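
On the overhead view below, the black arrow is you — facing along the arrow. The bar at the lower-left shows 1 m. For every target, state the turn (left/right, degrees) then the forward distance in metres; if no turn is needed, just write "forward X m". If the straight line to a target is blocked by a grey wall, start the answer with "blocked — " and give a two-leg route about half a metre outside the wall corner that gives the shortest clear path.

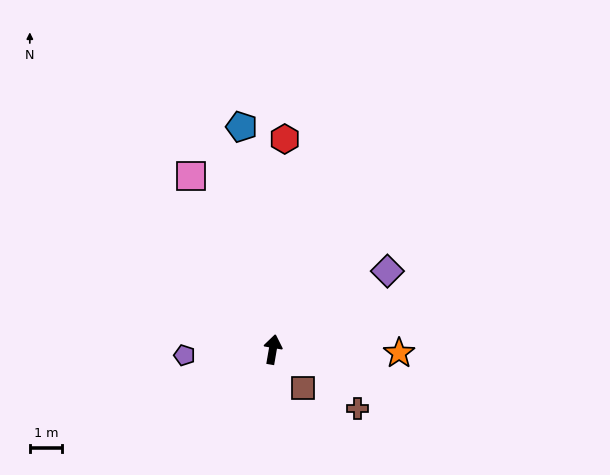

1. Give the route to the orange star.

turn right 82°, forward 3.9 m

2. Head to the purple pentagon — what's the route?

turn left 104°, forward 2.7 m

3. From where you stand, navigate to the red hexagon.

turn left 7°, forward 6.5 m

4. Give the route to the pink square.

turn left 35°, forward 5.9 m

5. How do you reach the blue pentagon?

turn left 18°, forward 6.9 m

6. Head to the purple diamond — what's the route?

turn right 46°, forward 4.3 m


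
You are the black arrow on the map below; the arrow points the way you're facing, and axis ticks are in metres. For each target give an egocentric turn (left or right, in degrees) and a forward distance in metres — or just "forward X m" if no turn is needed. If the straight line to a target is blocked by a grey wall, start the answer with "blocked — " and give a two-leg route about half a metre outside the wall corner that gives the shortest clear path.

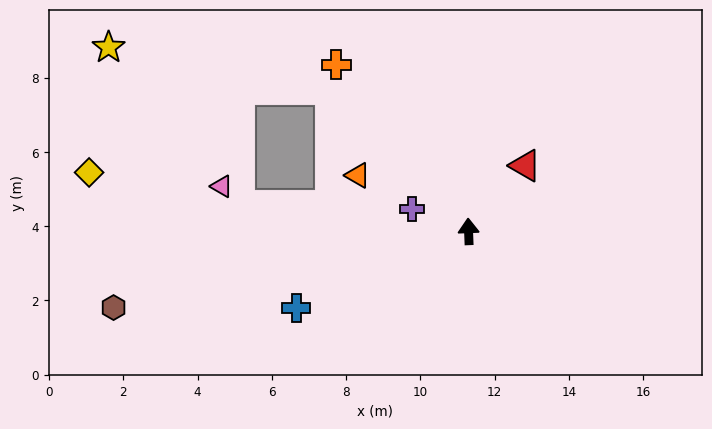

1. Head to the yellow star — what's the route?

blocked — turn left 42°, forward 5.3 m, then turn left 35°, forward 6.1 m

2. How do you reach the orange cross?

turn left 36°, forward 5.7 m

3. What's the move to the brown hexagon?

turn left 100°, forward 9.8 m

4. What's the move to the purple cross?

turn left 66°, forward 1.6 m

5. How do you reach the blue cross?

turn left 112°, forward 5.1 m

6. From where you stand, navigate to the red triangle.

turn right 43°, forward 2.3 m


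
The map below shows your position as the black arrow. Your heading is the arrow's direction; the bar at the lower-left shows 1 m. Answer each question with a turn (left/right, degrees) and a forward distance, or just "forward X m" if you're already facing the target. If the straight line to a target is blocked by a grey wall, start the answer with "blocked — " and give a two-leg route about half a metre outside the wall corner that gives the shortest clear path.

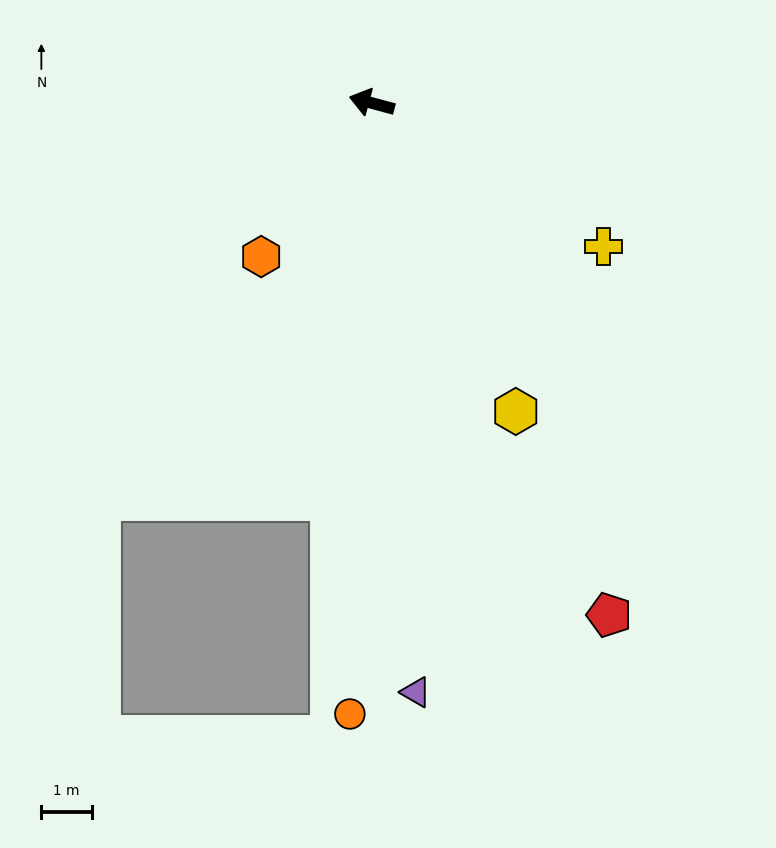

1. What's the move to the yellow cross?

turn left 163°, forward 5.4 m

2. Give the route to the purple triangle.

turn left 109°, forward 11.7 m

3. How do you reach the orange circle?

turn left 103°, forward 12.1 m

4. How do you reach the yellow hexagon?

turn left 130°, forward 6.7 m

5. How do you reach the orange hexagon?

turn left 69°, forward 3.7 m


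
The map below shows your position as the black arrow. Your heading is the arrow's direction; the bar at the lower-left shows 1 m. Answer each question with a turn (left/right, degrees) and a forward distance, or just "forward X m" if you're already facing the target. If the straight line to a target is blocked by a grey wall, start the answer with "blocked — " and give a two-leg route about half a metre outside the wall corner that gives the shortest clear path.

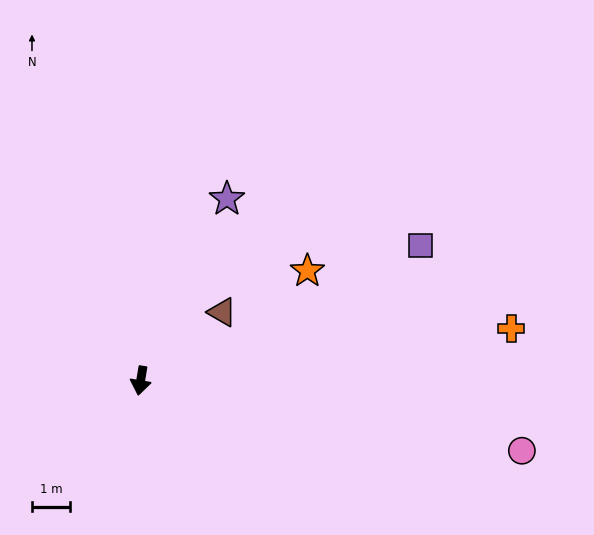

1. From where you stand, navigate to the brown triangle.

turn left 140°, forward 2.8 m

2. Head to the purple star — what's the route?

turn left 164°, forward 5.3 m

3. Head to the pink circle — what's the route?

turn left 89°, forward 10.3 m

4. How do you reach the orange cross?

turn left 107°, forward 9.9 m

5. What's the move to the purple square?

turn left 125°, forward 8.2 m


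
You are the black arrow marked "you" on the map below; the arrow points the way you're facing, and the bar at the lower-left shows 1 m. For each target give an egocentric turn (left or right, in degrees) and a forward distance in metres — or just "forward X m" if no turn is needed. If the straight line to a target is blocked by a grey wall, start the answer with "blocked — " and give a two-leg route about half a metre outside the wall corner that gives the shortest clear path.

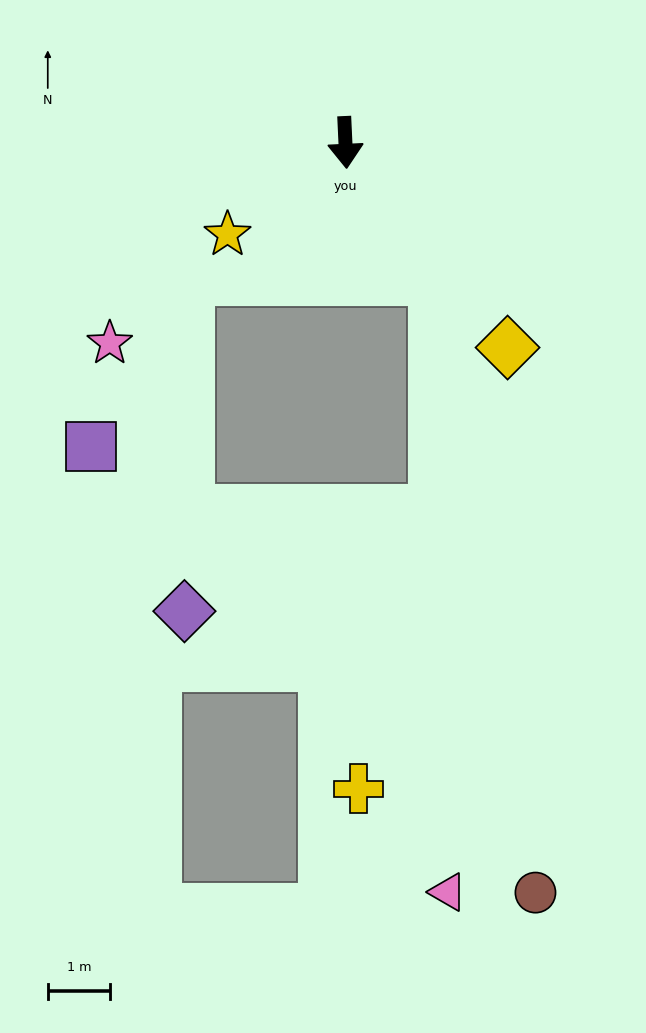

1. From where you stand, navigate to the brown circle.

blocked — turn left 31°, forward 2.6 m, then turn right 24°, forward 9.9 m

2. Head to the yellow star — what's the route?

turn right 55°, forward 2.4 m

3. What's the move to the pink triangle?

blocked — turn left 31°, forward 2.6 m, then turn right 32°, forward 9.8 m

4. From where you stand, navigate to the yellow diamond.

turn left 36°, forward 4.2 m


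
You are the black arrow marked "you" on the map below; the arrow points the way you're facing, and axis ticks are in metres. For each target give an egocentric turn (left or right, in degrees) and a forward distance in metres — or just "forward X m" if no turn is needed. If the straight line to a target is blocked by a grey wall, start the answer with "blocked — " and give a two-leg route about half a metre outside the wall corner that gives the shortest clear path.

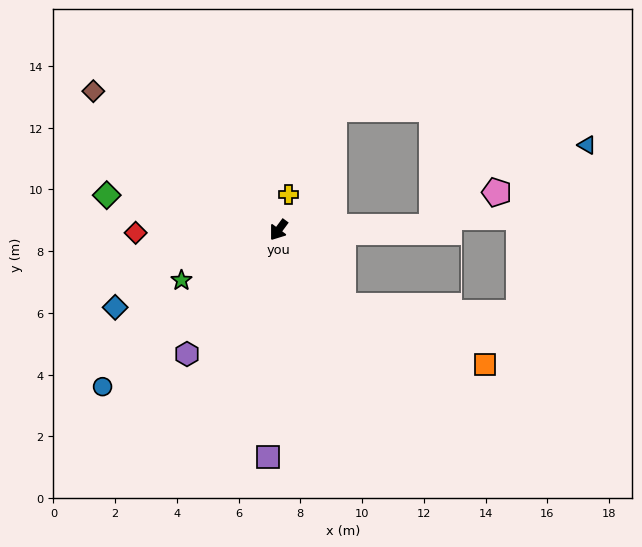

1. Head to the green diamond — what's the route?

turn right 65°, forward 5.7 m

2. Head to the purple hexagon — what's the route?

forward 5.0 m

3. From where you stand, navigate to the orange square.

blocked — turn left 77°, forward 3.2 m, then turn left 27°, forward 5.0 m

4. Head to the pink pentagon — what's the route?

blocked — turn left 128°, forward 5.0 m, then turn left 27°, forward 2.4 m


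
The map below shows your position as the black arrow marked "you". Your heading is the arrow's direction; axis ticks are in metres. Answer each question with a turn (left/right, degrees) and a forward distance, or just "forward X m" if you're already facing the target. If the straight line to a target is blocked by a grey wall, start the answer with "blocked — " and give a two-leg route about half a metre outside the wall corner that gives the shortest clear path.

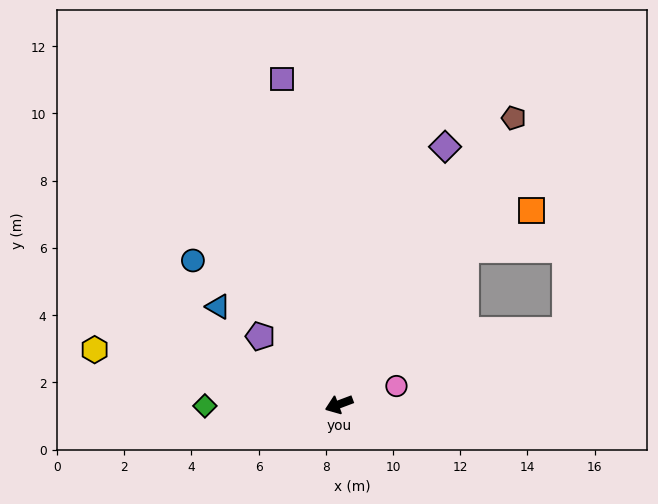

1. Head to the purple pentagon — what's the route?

turn right 61°, forward 3.1 m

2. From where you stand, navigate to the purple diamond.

turn right 133°, forward 8.3 m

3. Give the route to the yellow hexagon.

turn right 33°, forward 7.5 m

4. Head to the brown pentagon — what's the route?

turn right 142°, forward 10.0 m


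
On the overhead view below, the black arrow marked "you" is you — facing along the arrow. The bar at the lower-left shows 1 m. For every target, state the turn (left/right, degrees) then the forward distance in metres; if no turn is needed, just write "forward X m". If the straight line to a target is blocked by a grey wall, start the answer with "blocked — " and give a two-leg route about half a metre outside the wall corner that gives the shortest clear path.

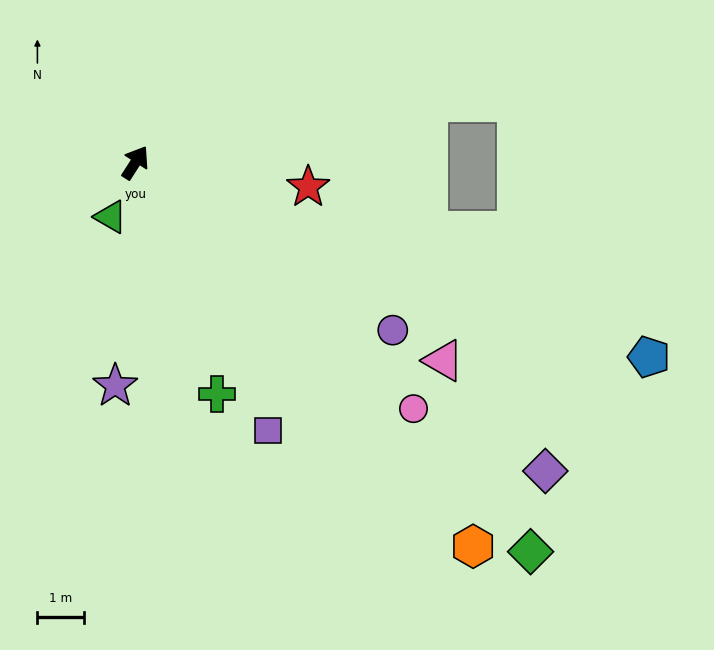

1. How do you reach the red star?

turn right 65°, forward 3.8 m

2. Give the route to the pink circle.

turn right 99°, forward 8.0 m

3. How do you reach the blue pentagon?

turn right 78°, forward 11.9 m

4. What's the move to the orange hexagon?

turn right 106°, forward 11.0 m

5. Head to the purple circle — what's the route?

turn right 90°, forward 6.6 m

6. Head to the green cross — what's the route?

turn right 128°, forward 5.3 m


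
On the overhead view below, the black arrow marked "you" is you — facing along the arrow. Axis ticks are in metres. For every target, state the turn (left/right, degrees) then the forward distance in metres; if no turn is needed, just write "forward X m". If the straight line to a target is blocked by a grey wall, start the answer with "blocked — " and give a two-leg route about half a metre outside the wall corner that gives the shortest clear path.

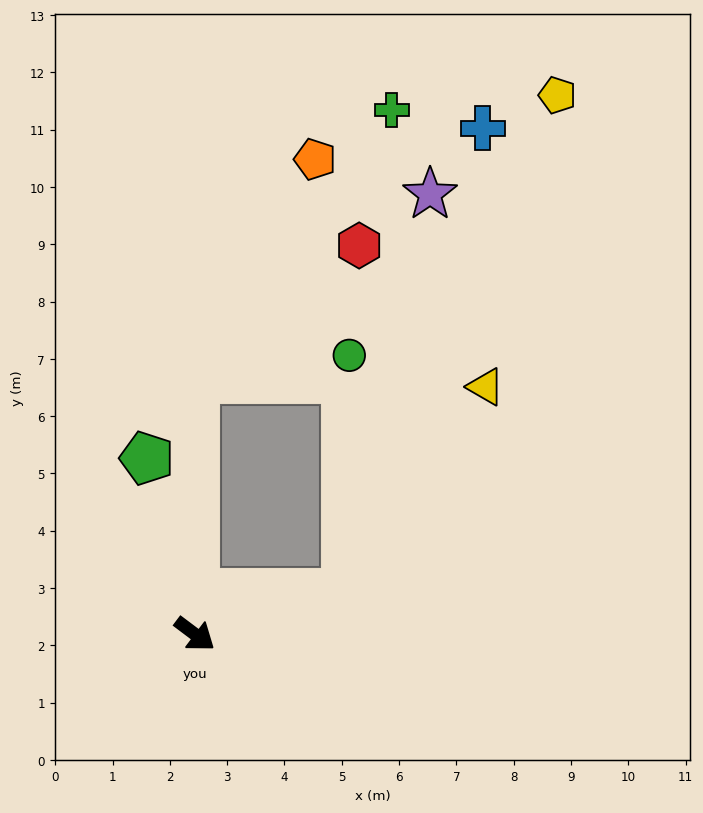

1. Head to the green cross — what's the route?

blocked — turn left 127°, forward 4.4 m, then turn right 36°, forward 5.8 m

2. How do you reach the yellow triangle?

blocked — turn left 52°, forward 2.7 m, then turn left 41°, forward 4.3 m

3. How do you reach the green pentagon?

turn left 142°, forward 3.2 m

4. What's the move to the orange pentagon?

blocked — turn left 127°, forward 4.4 m, then turn right 29°, forward 4.4 m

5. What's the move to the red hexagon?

blocked — turn left 127°, forward 4.4 m, then turn right 51°, forward 3.7 m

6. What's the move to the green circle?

blocked — turn left 52°, forward 2.7 m, then turn left 74°, forward 4.1 m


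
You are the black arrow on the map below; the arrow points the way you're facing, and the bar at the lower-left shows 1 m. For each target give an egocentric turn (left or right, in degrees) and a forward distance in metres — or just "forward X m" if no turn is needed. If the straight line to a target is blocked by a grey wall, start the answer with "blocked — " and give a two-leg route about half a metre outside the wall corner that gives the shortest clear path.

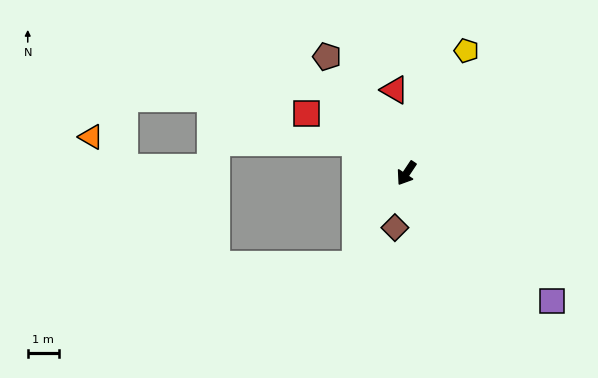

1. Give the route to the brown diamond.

turn left 22°, forward 1.8 m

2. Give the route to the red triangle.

turn right 138°, forward 2.7 m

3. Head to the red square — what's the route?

turn right 87°, forward 3.8 m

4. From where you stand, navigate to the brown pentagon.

turn right 112°, forward 4.6 m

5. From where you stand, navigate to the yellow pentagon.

turn right 172°, forward 4.4 m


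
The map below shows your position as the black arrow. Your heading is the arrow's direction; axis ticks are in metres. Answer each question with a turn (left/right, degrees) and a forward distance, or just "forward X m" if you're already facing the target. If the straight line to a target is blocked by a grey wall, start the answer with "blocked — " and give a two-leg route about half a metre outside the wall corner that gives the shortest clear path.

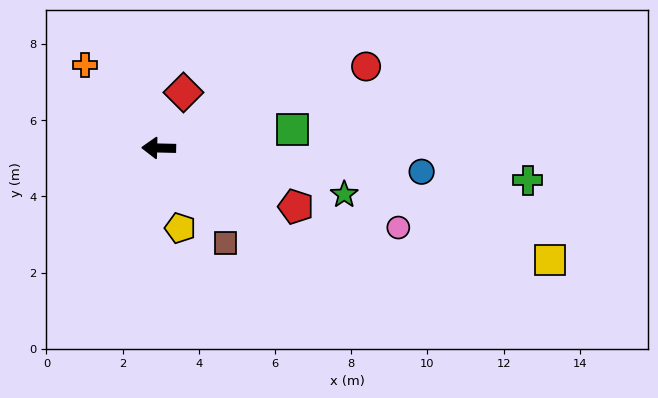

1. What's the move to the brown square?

turn left 127°, forward 3.0 m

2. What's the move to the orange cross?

turn right 47°, forward 2.9 m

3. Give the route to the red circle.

turn right 157°, forward 5.8 m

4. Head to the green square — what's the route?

turn right 171°, forward 3.5 m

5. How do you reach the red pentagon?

turn left 158°, forward 3.9 m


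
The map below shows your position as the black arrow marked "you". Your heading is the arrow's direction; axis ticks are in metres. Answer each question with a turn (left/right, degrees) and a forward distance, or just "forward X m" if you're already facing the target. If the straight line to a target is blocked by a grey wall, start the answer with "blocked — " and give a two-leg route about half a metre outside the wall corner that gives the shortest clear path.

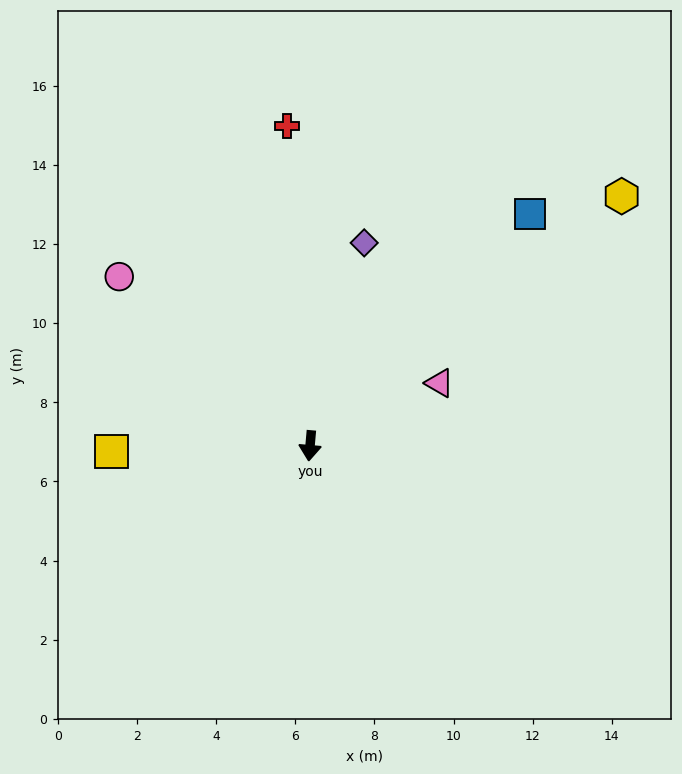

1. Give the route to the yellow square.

turn right 83°, forward 5.0 m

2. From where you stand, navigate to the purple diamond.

turn left 170°, forward 5.3 m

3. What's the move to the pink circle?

turn right 127°, forward 6.4 m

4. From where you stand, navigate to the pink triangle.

turn left 121°, forward 3.6 m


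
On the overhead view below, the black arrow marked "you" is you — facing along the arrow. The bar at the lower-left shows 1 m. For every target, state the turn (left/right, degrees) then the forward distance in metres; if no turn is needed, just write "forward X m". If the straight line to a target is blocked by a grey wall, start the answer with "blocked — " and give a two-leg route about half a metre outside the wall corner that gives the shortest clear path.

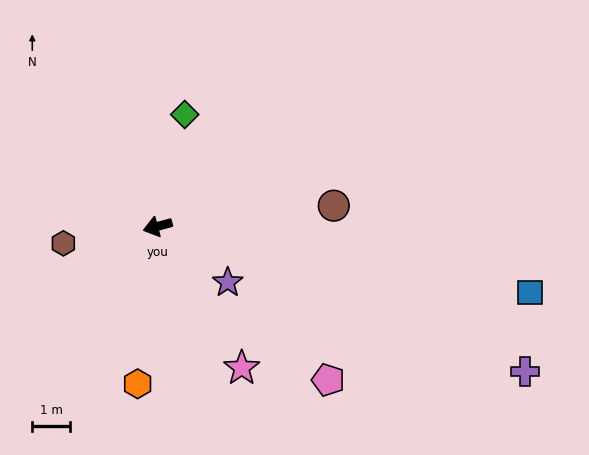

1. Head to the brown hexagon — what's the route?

turn right 5°, forward 2.5 m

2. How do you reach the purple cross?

turn left 143°, forward 10.4 m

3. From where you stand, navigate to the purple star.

turn left 126°, forward 2.4 m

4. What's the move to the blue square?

turn left 155°, forward 10.0 m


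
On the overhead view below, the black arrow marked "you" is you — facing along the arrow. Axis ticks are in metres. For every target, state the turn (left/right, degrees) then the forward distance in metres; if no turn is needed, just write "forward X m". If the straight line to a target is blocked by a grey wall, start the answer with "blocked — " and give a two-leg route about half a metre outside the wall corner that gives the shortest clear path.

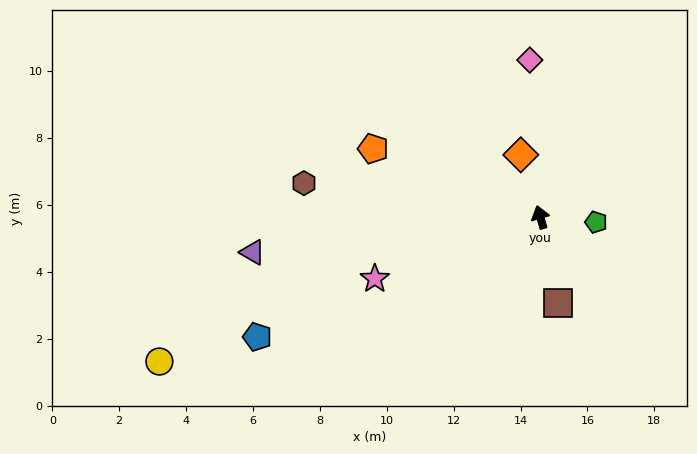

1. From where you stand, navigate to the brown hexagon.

turn left 66°, forward 7.1 m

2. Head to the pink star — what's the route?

turn left 94°, forward 5.3 m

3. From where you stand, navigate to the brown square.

turn left 176°, forward 2.6 m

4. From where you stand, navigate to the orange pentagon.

turn left 52°, forward 5.4 m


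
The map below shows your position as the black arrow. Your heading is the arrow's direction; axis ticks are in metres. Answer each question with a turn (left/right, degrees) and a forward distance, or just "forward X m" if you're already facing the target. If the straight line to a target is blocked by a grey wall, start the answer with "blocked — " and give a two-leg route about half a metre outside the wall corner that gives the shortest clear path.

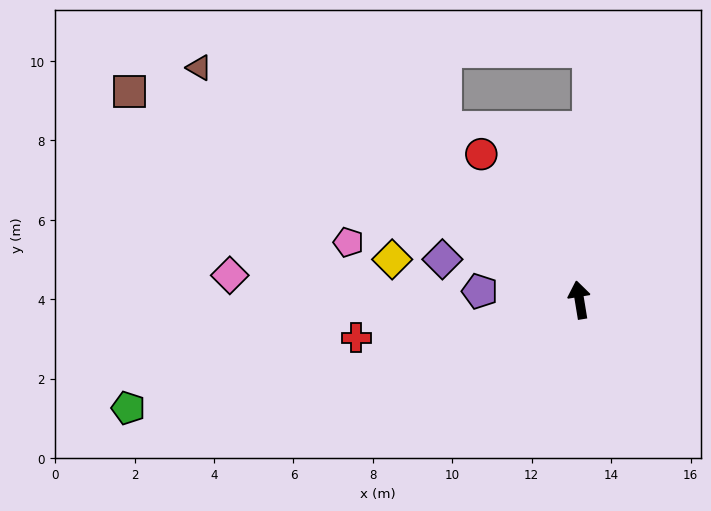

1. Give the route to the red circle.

turn left 25°, forward 4.4 m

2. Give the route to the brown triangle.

turn left 49°, forward 11.2 m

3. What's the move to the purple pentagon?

turn left 76°, forward 2.5 m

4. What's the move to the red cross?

turn left 90°, forward 5.7 m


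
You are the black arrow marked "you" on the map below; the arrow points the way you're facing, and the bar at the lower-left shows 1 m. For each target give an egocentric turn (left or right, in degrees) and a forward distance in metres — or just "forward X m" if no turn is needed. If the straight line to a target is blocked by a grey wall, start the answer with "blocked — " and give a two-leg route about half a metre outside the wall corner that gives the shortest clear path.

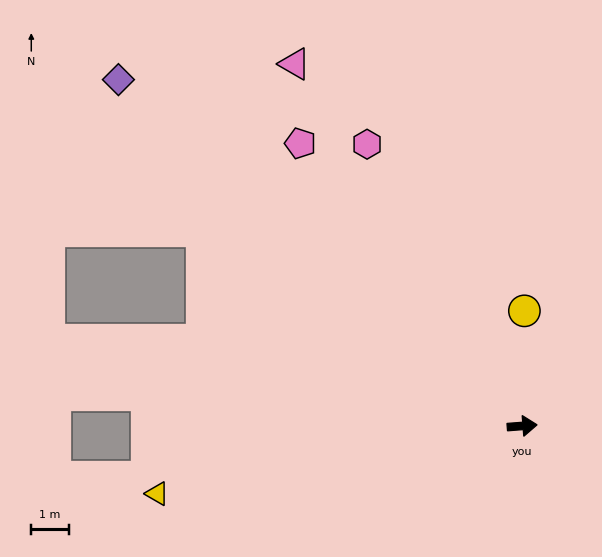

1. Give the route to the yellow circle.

turn left 84°, forward 3.1 m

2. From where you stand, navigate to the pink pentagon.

turn left 124°, forward 9.6 m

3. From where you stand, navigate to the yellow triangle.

turn right 174°, forward 10.0 m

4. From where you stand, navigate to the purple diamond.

turn left 135°, forward 14.3 m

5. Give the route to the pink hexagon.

turn left 114°, forward 8.6 m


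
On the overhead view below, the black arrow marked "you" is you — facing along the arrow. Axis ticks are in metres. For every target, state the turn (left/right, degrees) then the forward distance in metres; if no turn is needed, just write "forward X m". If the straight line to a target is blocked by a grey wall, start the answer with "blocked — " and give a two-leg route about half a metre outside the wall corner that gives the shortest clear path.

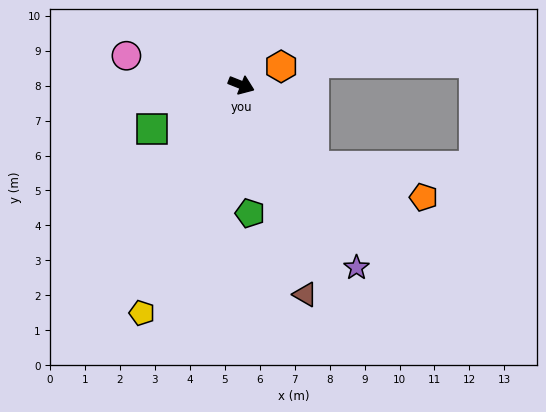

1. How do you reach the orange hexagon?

turn left 47°, forward 1.3 m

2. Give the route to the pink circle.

turn right 173°, forward 3.4 m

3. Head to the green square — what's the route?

turn right 132°, forward 2.9 m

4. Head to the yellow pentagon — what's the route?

turn right 92°, forward 7.1 m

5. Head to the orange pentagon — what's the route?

blocked — turn right 26°, forward 3.1 m, then turn left 31°, forward 3.3 m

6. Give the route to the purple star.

turn right 36°, forward 6.2 m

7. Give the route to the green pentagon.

turn right 64°, forward 3.7 m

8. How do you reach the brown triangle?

turn right 51°, forward 6.3 m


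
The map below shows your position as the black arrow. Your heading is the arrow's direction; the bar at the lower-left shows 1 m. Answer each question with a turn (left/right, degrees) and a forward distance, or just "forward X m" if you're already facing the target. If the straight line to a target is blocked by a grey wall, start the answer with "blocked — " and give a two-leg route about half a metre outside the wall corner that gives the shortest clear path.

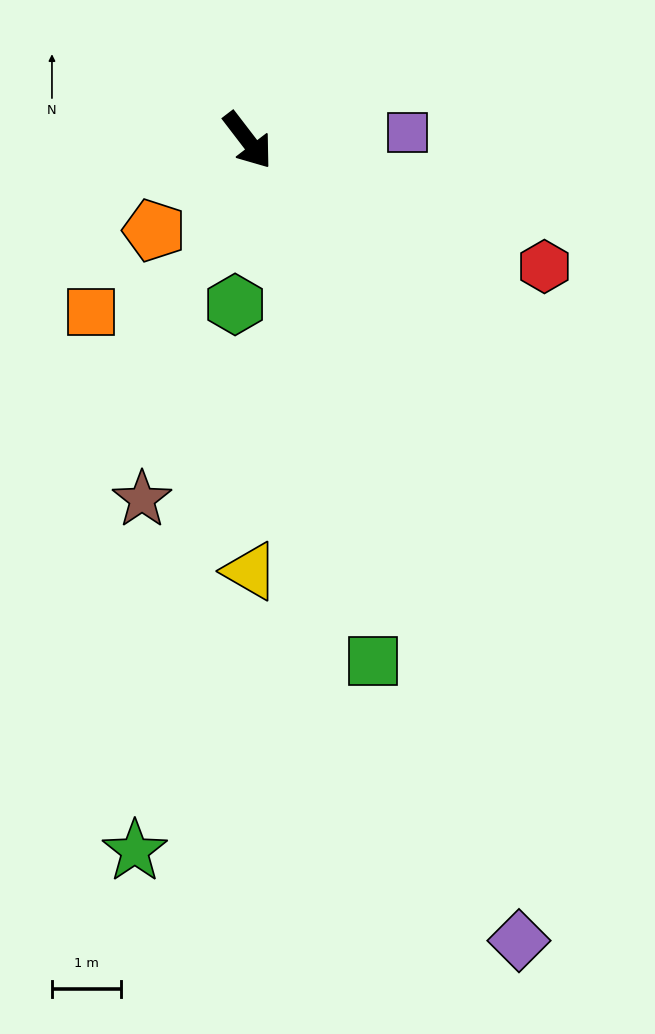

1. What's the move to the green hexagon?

turn right 42°, forward 2.4 m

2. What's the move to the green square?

turn right 24°, forward 7.7 m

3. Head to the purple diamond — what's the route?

turn right 19°, forward 12.2 m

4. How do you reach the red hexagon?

turn left 29°, forward 4.6 m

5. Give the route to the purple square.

turn left 55°, forward 2.3 m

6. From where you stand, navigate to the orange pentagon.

turn right 83°, forward 1.9 m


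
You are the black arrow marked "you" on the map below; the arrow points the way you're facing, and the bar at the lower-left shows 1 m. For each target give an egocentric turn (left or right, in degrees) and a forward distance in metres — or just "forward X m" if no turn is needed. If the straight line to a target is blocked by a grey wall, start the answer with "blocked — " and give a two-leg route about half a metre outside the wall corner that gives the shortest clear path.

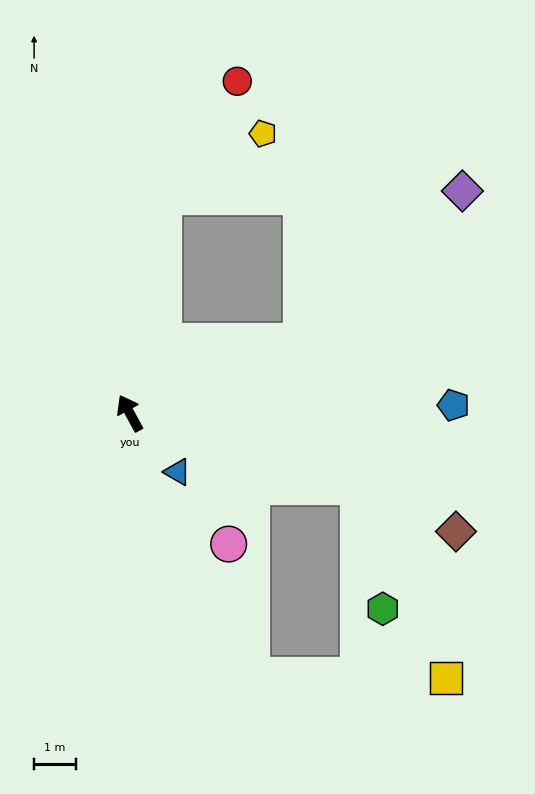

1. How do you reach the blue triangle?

turn right 169°, forward 1.8 m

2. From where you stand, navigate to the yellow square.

blocked — turn right 137°, forward 5.7 m, then turn right 47°, forward 5.0 m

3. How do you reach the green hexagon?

blocked — turn right 137°, forward 5.7 m, then turn right 60°, forward 3.0 m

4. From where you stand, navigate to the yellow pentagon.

blocked — turn right 38°, forward 5.2 m, then turn right 48°, forward 2.8 m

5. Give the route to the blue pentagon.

turn right 117°, forward 7.7 m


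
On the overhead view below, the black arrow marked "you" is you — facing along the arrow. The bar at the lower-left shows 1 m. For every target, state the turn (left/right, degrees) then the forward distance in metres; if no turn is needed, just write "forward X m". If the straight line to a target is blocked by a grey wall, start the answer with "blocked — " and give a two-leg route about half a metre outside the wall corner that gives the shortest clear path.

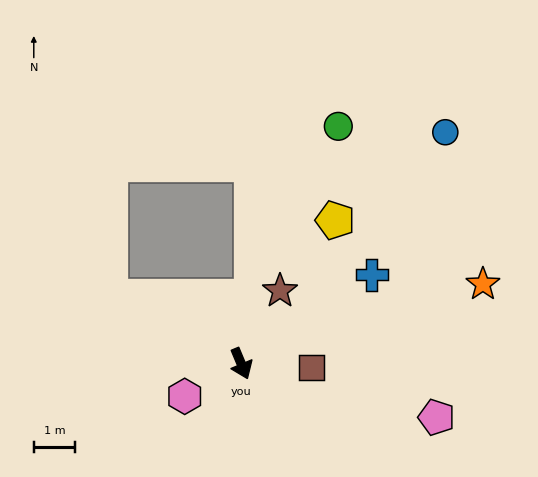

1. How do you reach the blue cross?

turn left 102°, forward 3.8 m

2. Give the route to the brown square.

turn left 65°, forward 1.7 m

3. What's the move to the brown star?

turn left 129°, forward 2.0 m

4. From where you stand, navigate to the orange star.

turn left 86°, forward 6.2 m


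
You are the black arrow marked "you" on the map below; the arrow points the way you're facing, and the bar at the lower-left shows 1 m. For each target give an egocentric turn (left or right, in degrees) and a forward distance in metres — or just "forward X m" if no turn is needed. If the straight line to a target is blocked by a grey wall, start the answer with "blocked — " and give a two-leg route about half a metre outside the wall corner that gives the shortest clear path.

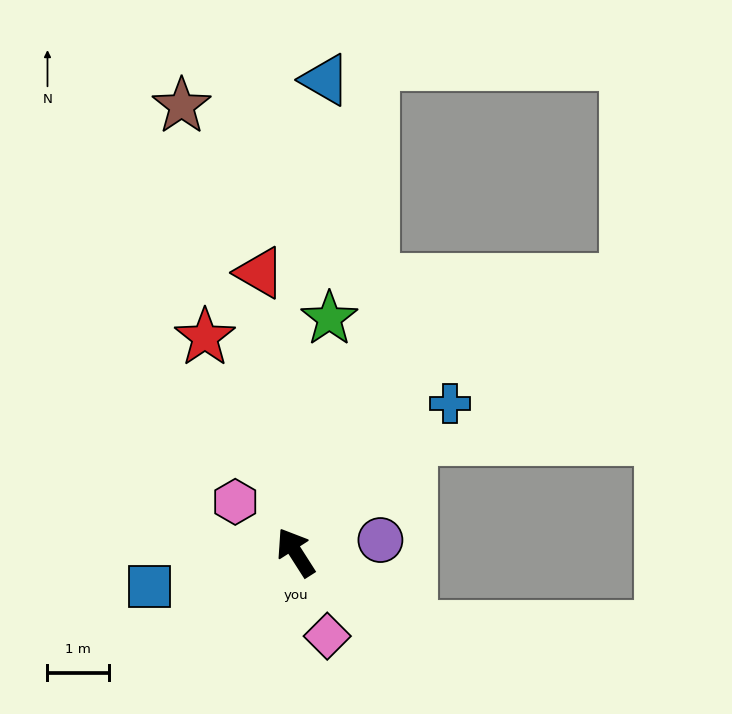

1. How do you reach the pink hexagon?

turn left 18°, forward 1.3 m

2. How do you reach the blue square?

turn left 71°, forward 2.4 m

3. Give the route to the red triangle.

turn right 25°, forward 4.6 m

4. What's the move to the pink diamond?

turn left 168°, forward 1.5 m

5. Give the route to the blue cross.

turn right 79°, forward 3.5 m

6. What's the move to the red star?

turn right 10°, forward 3.8 m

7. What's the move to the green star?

turn right 41°, forward 3.9 m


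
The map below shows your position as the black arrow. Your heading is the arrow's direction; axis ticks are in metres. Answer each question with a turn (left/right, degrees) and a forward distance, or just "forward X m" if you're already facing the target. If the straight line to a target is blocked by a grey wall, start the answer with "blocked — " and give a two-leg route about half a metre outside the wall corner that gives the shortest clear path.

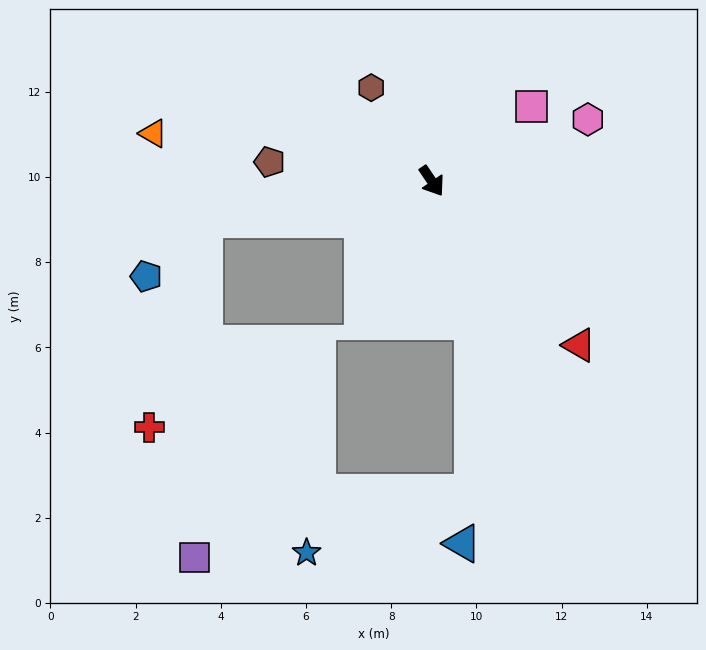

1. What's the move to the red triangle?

turn left 8°, forward 5.2 m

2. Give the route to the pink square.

turn left 93°, forward 2.9 m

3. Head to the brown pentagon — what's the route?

turn right 131°, forward 3.8 m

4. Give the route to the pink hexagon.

turn left 77°, forward 3.9 m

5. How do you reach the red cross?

blocked — turn right 115°, forward 5.4 m, then turn left 66°, forward 5.0 m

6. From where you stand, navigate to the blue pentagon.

blocked — turn right 115°, forward 5.4 m, then turn left 35°, forward 1.9 m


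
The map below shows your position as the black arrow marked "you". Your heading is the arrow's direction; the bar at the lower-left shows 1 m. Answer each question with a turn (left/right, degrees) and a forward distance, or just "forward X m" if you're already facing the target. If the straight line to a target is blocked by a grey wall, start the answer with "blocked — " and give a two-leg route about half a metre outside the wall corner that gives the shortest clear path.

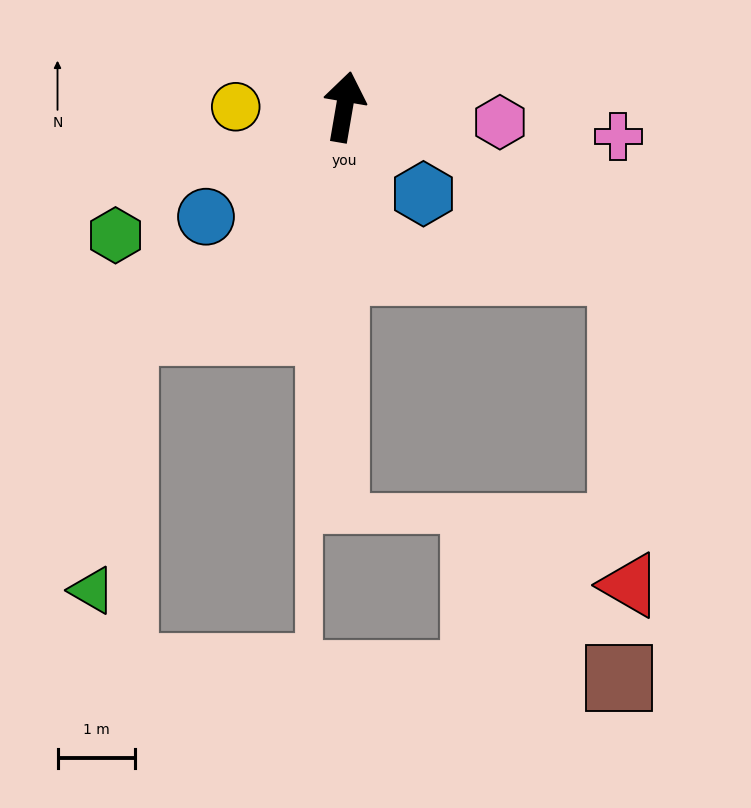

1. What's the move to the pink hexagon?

turn right 86°, forward 2.0 m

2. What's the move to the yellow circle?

turn left 100°, forward 1.4 m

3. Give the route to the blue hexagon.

turn right 128°, forward 1.5 m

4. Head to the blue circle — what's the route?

turn left 138°, forward 2.3 m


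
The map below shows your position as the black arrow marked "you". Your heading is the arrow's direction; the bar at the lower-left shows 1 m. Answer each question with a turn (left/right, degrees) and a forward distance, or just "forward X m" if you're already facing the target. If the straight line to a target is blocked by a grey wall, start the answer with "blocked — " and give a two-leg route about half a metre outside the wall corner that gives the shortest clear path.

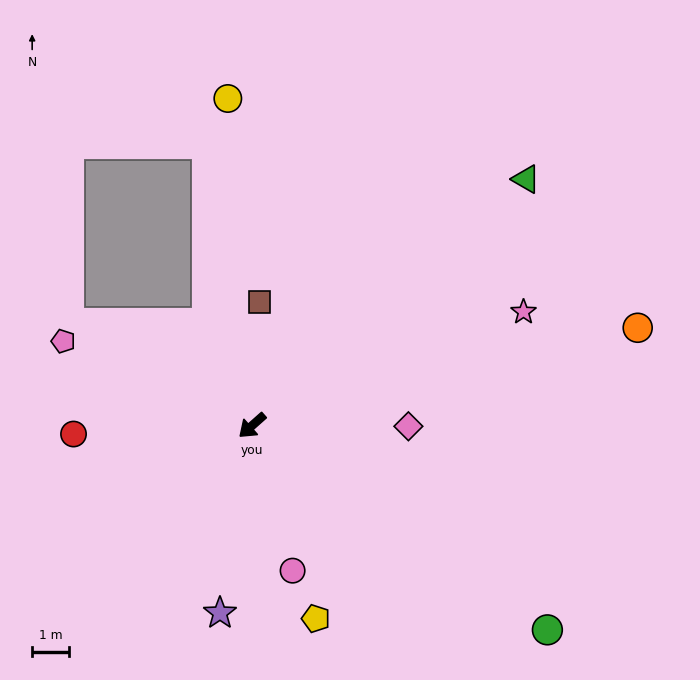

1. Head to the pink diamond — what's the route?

turn left 138°, forward 4.2 m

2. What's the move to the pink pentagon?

turn right 66°, forward 5.5 m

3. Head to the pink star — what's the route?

turn left 161°, forward 7.9 m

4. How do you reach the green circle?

turn left 104°, forward 9.6 m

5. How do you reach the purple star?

turn left 39°, forward 5.1 m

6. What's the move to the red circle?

turn right 39°, forward 4.8 m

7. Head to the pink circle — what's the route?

turn left 64°, forward 4.0 m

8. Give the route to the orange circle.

turn left 153°, forward 10.7 m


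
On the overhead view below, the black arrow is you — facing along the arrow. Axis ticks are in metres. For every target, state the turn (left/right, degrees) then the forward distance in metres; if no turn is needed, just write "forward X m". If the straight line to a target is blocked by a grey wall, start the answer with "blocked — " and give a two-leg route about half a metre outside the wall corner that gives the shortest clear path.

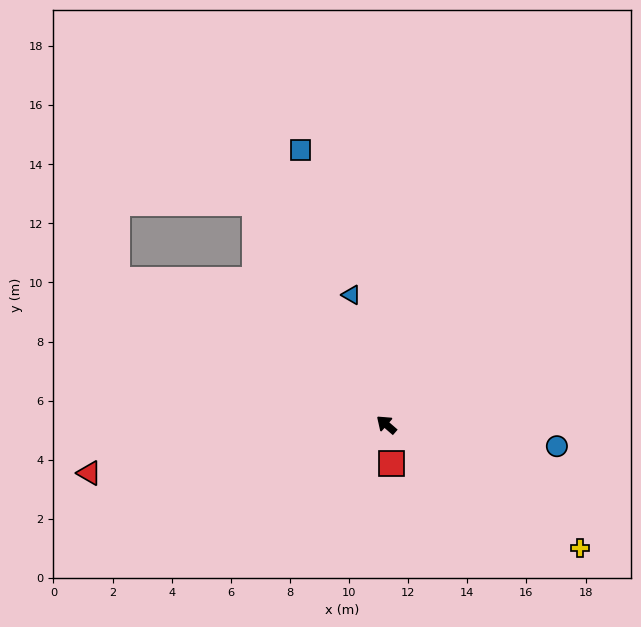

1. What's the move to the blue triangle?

turn right 34°, forward 4.5 m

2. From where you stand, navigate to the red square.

turn left 138°, forward 1.3 m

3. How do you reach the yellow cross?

turn right 172°, forward 7.8 m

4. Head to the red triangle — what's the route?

turn left 50°, forward 10.2 m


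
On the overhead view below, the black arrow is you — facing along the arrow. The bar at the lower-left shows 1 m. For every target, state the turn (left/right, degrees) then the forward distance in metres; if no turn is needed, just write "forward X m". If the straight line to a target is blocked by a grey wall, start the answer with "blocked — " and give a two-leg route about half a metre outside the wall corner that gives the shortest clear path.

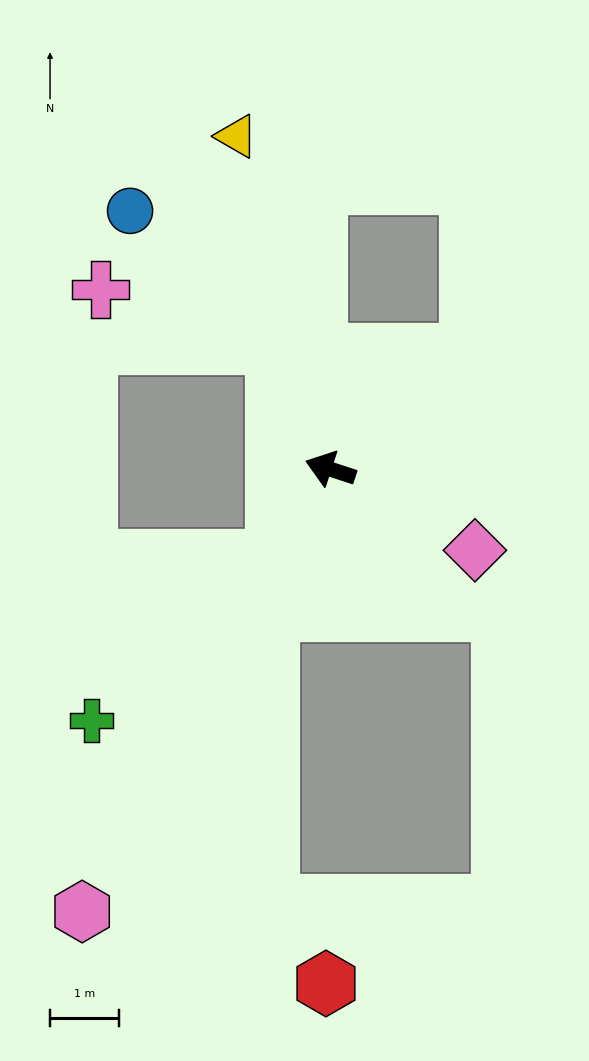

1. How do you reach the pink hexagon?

turn left 79°, forward 7.4 m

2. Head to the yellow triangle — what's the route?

turn right 56°, forward 5.0 m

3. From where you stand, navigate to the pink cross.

blocked — turn right 48°, forward 2.0 m, then turn left 49°, forward 2.7 m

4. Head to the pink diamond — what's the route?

turn left 169°, forward 2.4 m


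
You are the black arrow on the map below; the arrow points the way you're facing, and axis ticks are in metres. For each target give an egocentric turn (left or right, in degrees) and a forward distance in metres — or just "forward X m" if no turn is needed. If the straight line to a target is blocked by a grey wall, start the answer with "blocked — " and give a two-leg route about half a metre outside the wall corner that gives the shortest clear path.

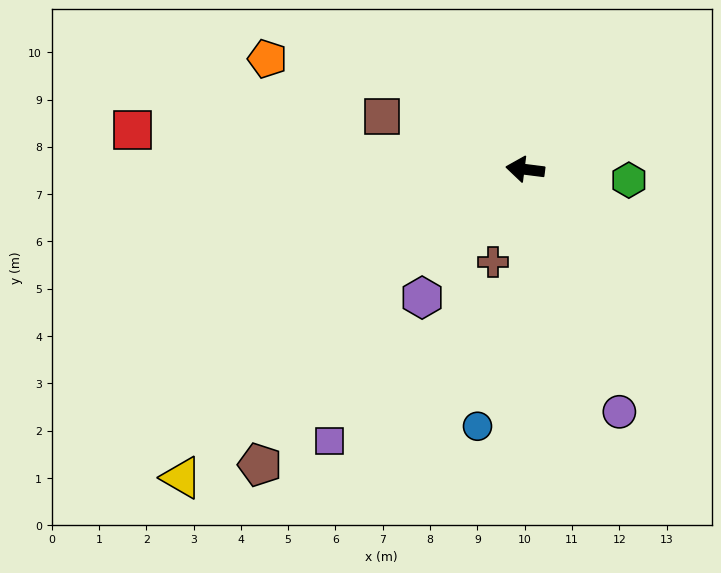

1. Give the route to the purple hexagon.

turn left 58°, forward 3.5 m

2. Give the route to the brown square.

turn right 13°, forward 3.2 m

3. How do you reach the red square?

forward 8.3 m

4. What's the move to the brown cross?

turn left 78°, forward 2.1 m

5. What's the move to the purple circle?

turn left 118°, forward 5.5 m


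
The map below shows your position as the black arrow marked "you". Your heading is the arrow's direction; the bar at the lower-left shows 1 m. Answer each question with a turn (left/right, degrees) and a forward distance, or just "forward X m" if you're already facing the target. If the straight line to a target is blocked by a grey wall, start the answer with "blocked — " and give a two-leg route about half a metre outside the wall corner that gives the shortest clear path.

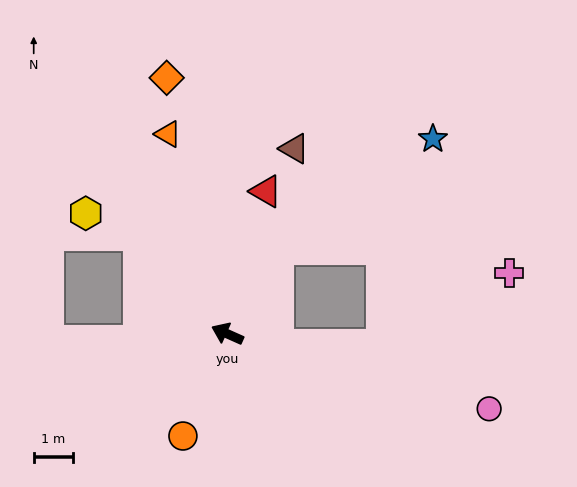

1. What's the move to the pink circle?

turn right 172°, forward 6.9 m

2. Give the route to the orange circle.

turn left 91°, forward 2.8 m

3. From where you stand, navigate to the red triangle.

turn right 81°, forward 3.8 m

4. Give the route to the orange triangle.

turn right 49°, forward 5.3 m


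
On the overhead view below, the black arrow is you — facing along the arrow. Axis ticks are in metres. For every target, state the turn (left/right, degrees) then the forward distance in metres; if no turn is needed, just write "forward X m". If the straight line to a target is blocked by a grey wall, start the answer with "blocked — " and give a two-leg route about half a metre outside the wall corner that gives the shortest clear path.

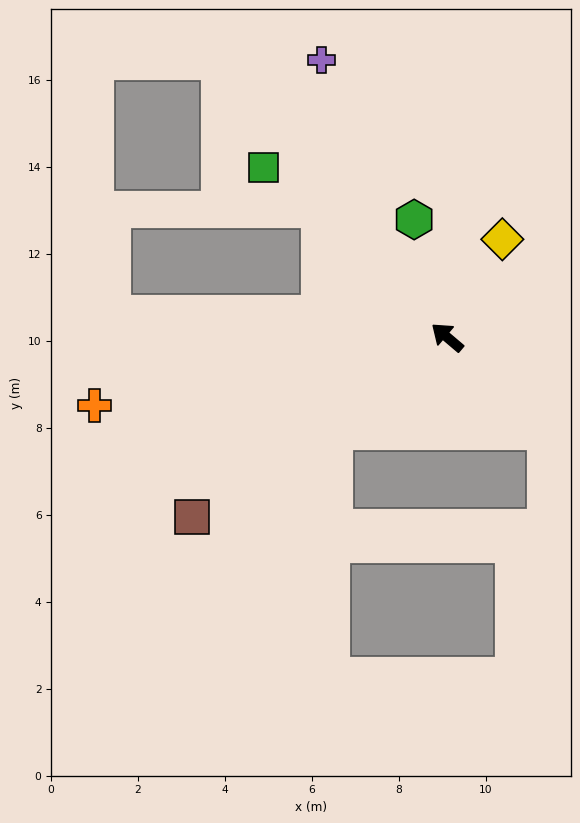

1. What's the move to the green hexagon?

turn right 34°, forward 2.8 m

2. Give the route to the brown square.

turn left 75°, forward 7.2 m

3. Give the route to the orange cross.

turn left 51°, forward 8.3 m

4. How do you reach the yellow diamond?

turn right 79°, forward 2.6 m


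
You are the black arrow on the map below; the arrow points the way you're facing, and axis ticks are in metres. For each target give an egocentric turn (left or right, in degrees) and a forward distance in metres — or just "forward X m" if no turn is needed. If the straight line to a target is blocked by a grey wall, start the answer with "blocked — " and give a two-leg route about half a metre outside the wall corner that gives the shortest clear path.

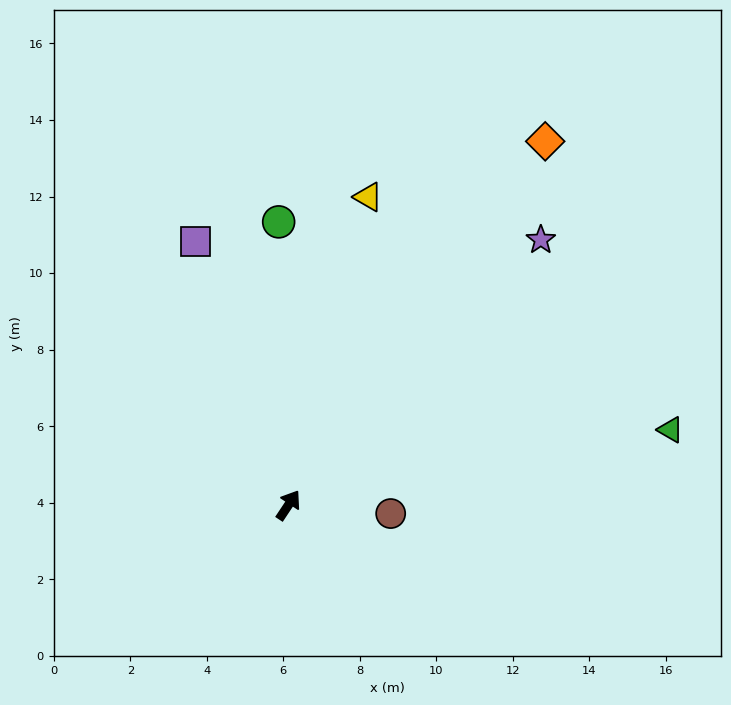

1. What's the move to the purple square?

turn left 53°, forward 7.3 m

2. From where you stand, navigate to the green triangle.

turn right 45°, forward 10.2 m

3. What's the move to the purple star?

turn right 10°, forward 9.6 m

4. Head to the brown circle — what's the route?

turn right 61°, forward 2.7 m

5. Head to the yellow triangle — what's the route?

turn left 19°, forward 8.3 m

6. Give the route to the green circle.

turn left 36°, forward 7.4 m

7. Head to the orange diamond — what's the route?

forward 11.6 m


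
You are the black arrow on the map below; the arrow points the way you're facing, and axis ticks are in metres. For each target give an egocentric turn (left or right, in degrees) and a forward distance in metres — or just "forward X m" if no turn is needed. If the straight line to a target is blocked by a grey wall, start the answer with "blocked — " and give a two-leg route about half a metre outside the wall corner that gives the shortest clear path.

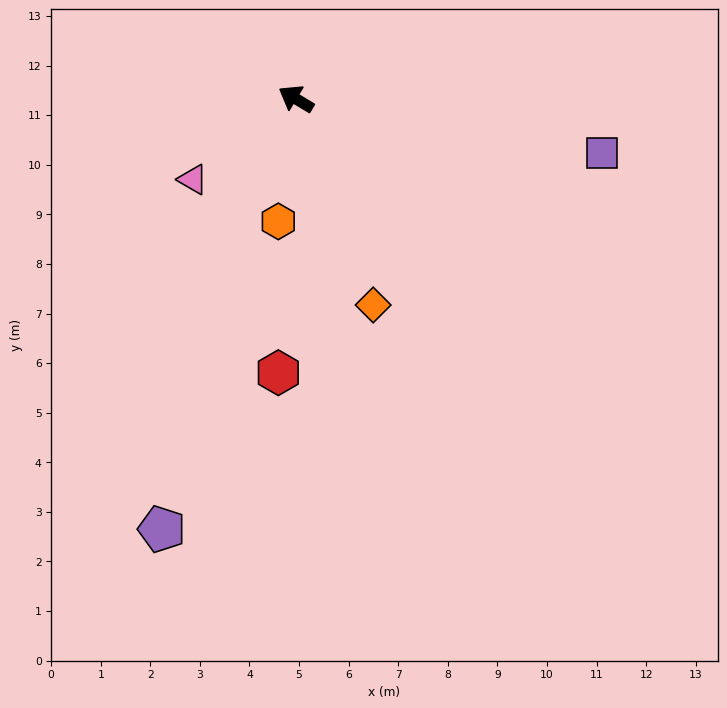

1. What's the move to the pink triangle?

turn left 69°, forward 2.6 m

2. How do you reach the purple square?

turn right 159°, forward 6.3 m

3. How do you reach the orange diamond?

turn left 142°, forward 4.4 m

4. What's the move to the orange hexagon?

turn left 113°, forward 2.5 m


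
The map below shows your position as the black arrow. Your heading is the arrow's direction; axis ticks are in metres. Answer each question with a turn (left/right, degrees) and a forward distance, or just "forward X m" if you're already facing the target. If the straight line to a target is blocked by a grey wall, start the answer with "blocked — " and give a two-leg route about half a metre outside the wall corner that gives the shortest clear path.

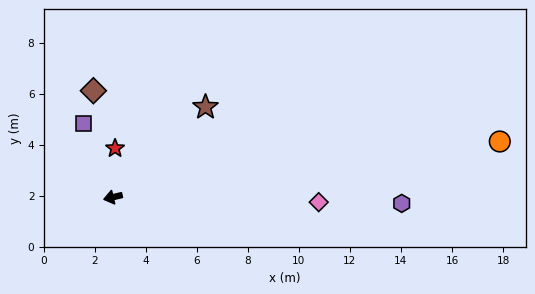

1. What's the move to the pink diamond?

turn left 165°, forward 8.1 m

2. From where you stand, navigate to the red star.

turn right 106°, forward 1.9 m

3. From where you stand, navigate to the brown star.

turn right 149°, forward 5.1 m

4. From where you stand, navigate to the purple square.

turn right 82°, forward 3.1 m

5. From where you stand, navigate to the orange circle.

turn left 175°, forward 15.3 m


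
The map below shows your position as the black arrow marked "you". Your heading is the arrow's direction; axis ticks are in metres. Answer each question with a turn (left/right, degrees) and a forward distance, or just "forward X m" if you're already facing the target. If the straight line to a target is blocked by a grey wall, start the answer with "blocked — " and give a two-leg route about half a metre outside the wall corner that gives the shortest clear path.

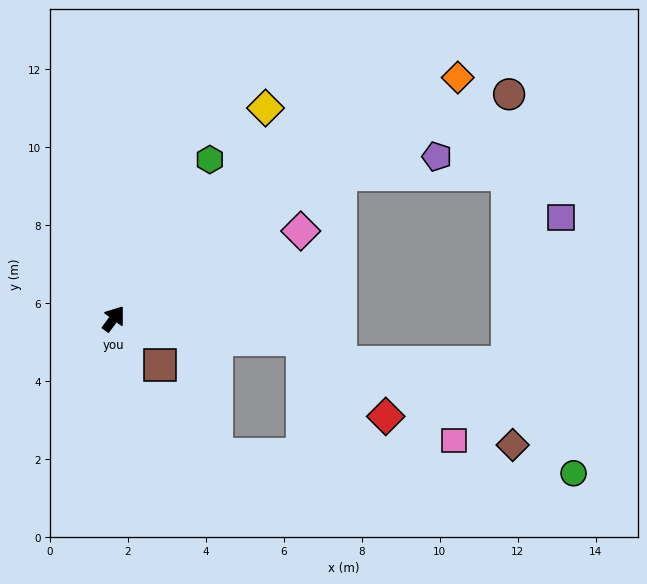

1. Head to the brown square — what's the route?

turn right 99°, forward 1.7 m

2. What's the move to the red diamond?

blocked — turn right 60°, forward 4.9 m, then turn right 36°, forward 2.9 m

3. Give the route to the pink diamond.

turn right 28°, forward 5.3 m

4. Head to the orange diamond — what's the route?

turn right 19°, forward 10.8 m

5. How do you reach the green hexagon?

turn left 5°, forward 4.8 m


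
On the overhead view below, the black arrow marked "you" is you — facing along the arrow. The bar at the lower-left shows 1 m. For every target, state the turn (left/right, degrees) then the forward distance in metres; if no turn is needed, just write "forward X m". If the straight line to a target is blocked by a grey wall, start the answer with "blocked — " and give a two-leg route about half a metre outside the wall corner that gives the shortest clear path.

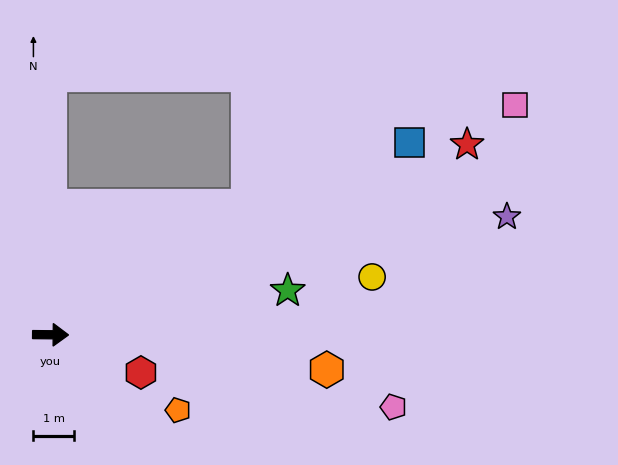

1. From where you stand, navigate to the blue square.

turn left 29°, forward 10.1 m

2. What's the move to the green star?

turn left 11°, forward 6.0 m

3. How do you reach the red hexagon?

turn right 22°, forward 2.4 m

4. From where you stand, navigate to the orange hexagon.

turn right 7°, forward 6.9 m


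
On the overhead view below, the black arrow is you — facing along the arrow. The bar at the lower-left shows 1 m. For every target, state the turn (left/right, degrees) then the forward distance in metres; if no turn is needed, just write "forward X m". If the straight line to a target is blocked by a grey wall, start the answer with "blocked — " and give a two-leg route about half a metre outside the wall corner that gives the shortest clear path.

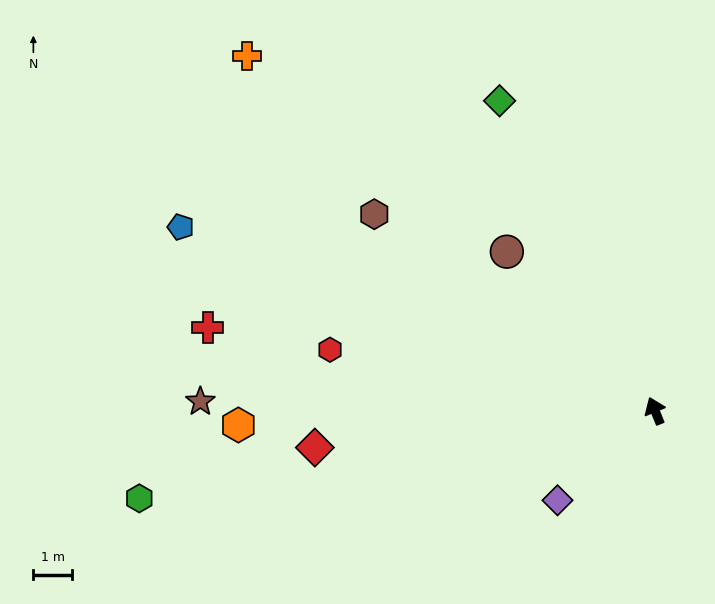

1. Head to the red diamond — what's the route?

turn left 74°, forward 8.8 m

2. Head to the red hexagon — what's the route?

turn left 57°, forward 8.5 m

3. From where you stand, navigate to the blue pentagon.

turn left 47°, forward 13.0 m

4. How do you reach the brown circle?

turn left 21°, forward 5.6 m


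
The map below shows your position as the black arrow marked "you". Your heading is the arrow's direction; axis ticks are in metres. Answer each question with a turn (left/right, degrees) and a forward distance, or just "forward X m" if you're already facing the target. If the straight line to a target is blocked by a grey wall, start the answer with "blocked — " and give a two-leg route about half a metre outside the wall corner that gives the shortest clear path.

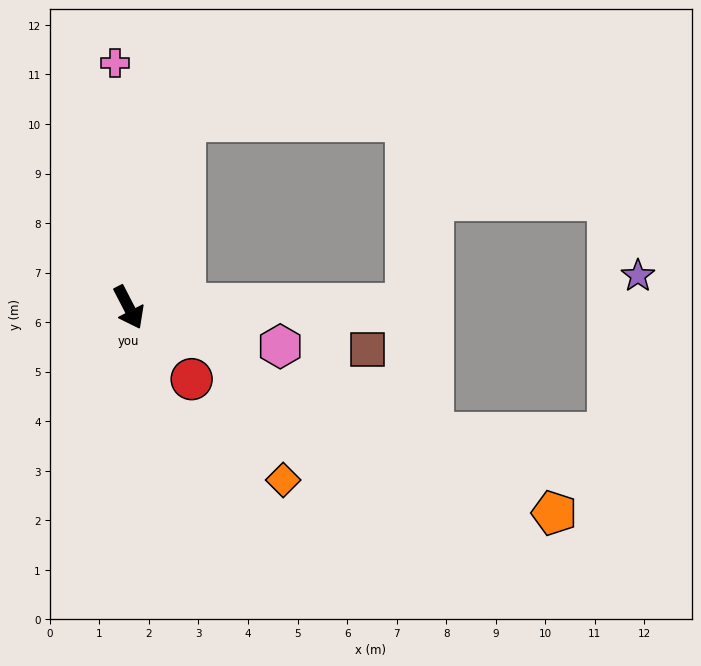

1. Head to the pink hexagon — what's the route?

turn left 48°, forward 3.2 m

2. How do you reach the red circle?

turn left 14°, forward 1.9 m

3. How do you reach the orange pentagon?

turn left 37°, forward 9.5 m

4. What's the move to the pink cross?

turn left 156°, forward 4.9 m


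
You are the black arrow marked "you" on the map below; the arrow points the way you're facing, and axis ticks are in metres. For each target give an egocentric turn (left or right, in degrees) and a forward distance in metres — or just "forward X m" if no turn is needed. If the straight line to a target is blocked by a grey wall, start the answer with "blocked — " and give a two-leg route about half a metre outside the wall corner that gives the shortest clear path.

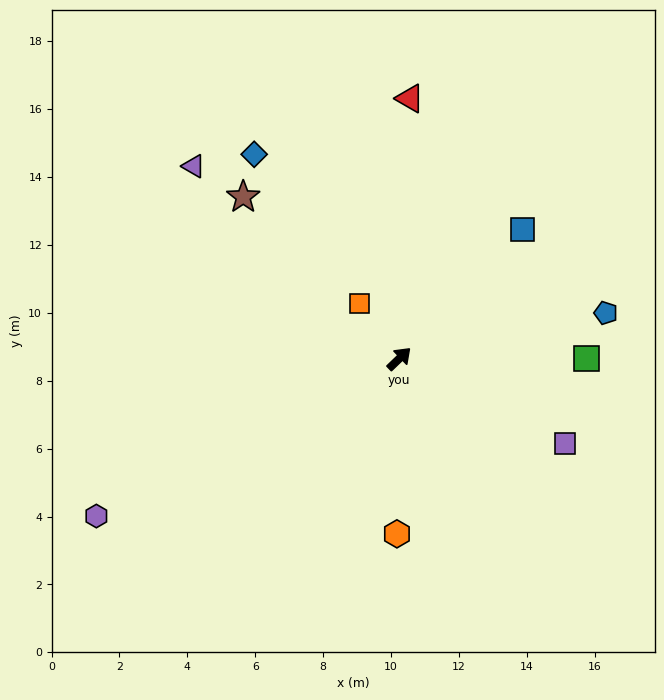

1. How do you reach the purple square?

turn right 71°, forward 5.5 m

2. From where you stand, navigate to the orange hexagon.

turn right 135°, forward 5.2 m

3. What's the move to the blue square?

turn left 2°, forward 5.3 m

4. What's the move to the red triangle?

turn left 44°, forward 7.7 m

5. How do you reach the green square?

turn right 44°, forward 5.5 m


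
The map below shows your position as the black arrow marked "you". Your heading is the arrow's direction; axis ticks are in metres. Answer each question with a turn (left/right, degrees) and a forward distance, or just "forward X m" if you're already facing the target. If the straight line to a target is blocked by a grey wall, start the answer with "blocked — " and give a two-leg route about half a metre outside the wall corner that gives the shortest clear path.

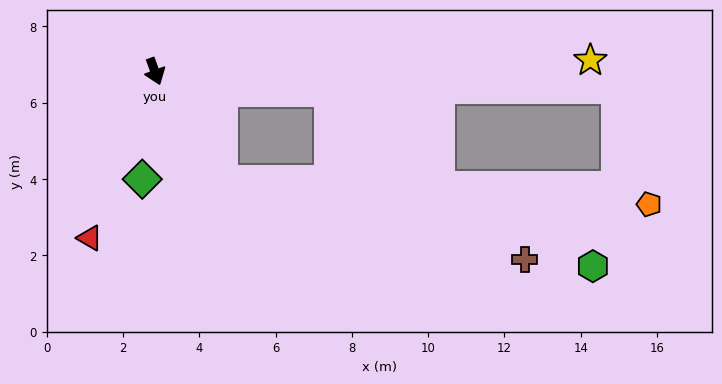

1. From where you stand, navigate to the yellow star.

turn left 71°, forward 11.4 m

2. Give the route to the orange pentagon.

blocked — turn left 68°, forward 12.1 m, then turn right 73°, forward 3.2 m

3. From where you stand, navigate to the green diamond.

turn right 27°, forward 2.8 m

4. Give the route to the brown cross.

blocked — turn left 63°, forward 4.6 m, then turn right 34°, forward 6.7 m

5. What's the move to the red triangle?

turn right 42°, forward 4.7 m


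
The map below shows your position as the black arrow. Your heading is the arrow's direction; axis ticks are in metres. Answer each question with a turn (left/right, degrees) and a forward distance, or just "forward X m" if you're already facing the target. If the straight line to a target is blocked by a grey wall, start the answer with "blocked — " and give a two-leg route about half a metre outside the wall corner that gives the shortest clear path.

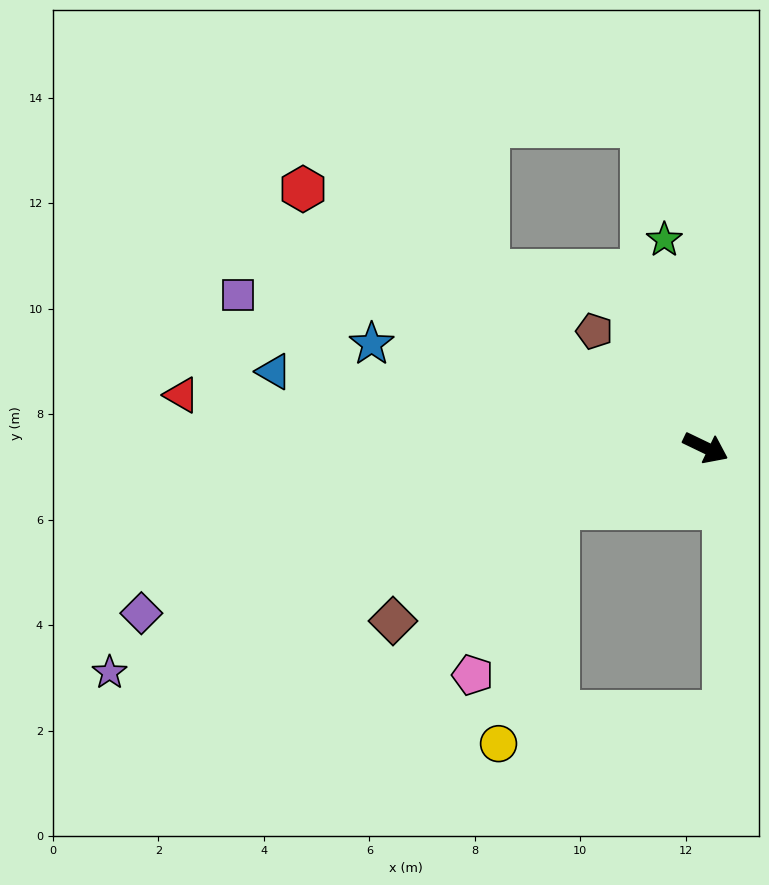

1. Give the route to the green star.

turn left 127°, forward 4.0 m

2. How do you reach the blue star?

turn right 172°, forward 6.6 m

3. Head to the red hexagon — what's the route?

turn left 173°, forward 9.1 m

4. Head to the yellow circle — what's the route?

blocked — turn right 133°, forward 3.0 m, then turn left 55°, forward 4.6 m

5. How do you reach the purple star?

turn right 134°, forward 12.1 m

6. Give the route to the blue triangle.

turn right 164°, forward 8.3 m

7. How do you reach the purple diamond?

turn right 138°, forward 11.2 m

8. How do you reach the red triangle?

turn right 160°, forward 10.0 m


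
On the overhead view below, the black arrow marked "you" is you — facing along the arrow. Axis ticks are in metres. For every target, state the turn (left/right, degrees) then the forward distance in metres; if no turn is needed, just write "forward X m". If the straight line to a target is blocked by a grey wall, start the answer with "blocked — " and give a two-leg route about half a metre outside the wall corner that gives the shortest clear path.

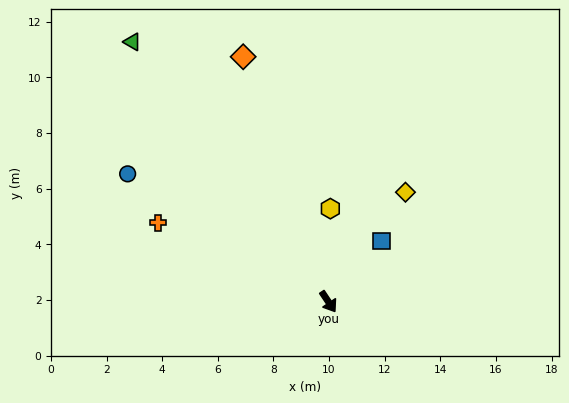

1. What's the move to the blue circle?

turn right 156°, forward 8.6 m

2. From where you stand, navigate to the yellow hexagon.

turn left 145°, forward 3.3 m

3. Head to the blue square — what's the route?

turn left 105°, forward 2.9 m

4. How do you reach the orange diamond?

turn left 165°, forward 9.3 m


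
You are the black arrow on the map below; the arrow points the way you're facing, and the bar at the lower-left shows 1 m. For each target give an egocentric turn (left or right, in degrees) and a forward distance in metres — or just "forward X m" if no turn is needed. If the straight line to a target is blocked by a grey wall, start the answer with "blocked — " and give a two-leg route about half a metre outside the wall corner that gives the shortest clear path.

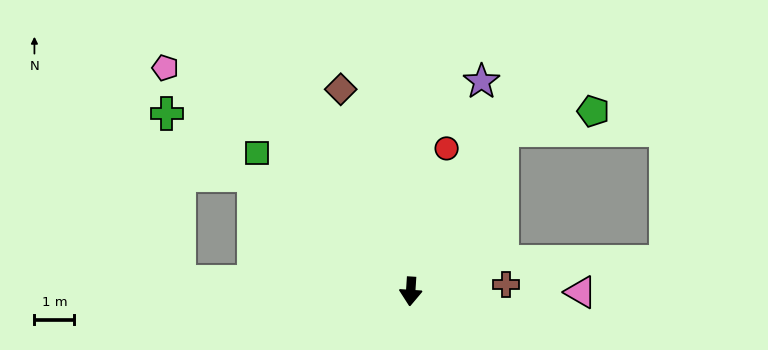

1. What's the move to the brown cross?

turn left 98°, forward 2.4 m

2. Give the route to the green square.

turn right 128°, forward 5.2 m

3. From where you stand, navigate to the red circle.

turn left 170°, forward 3.7 m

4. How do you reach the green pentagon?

blocked — turn left 154°, forward 4.7 m, then turn right 49°, forward 2.3 m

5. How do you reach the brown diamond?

turn right 157°, forward 5.4 m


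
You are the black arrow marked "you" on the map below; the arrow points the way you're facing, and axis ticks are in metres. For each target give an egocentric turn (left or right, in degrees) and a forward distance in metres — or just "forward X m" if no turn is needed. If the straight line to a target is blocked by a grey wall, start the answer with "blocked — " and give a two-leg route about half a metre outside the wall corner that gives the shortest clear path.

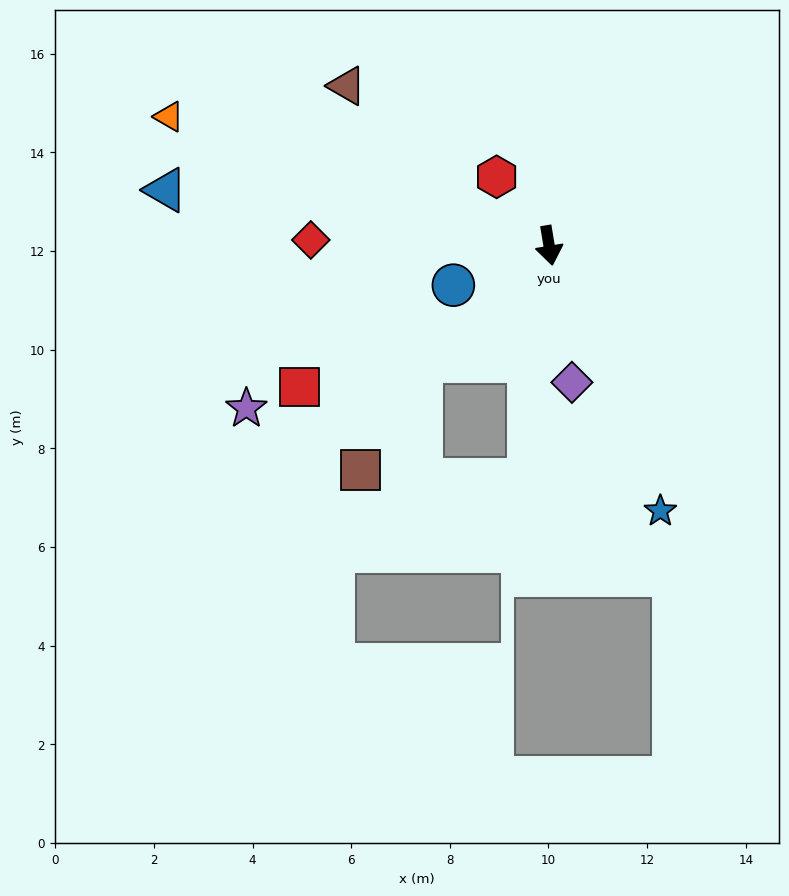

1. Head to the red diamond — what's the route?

turn right 101°, forward 4.8 m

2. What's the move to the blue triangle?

turn right 108°, forward 7.9 m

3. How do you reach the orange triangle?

turn right 118°, forward 8.1 m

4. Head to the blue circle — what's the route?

turn right 77°, forward 2.1 m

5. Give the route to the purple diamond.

forward 2.8 m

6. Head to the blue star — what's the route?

turn left 13°, forward 5.8 m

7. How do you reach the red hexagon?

turn right 152°, forward 1.8 m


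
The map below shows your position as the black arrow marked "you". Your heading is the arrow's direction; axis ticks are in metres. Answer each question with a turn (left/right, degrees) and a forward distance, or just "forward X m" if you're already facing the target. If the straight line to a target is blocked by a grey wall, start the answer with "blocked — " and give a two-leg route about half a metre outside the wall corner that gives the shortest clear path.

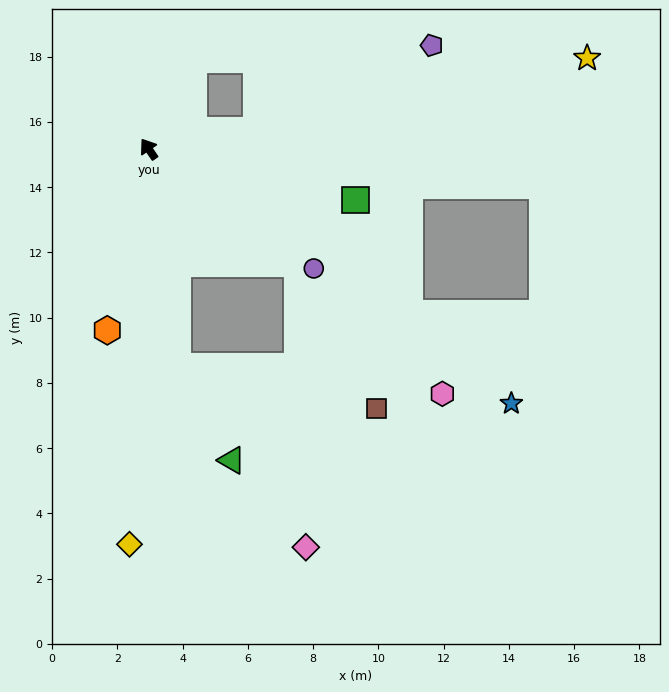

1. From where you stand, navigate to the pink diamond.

blocked — turn right 162°, forward 5.7 m, then turn right 51°, forward 8.7 m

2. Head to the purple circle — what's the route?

turn right 160°, forward 6.2 m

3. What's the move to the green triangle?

blocked — turn left 153°, forward 6.7 m, then turn left 23°, forward 3.3 m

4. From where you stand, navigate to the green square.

turn right 138°, forward 6.5 m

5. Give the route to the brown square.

blocked — turn left 153°, forward 6.7 m, then turn left 71°, forward 6.2 m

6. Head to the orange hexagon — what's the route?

turn left 133°, forward 5.7 m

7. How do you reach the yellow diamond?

turn left 143°, forward 12.1 m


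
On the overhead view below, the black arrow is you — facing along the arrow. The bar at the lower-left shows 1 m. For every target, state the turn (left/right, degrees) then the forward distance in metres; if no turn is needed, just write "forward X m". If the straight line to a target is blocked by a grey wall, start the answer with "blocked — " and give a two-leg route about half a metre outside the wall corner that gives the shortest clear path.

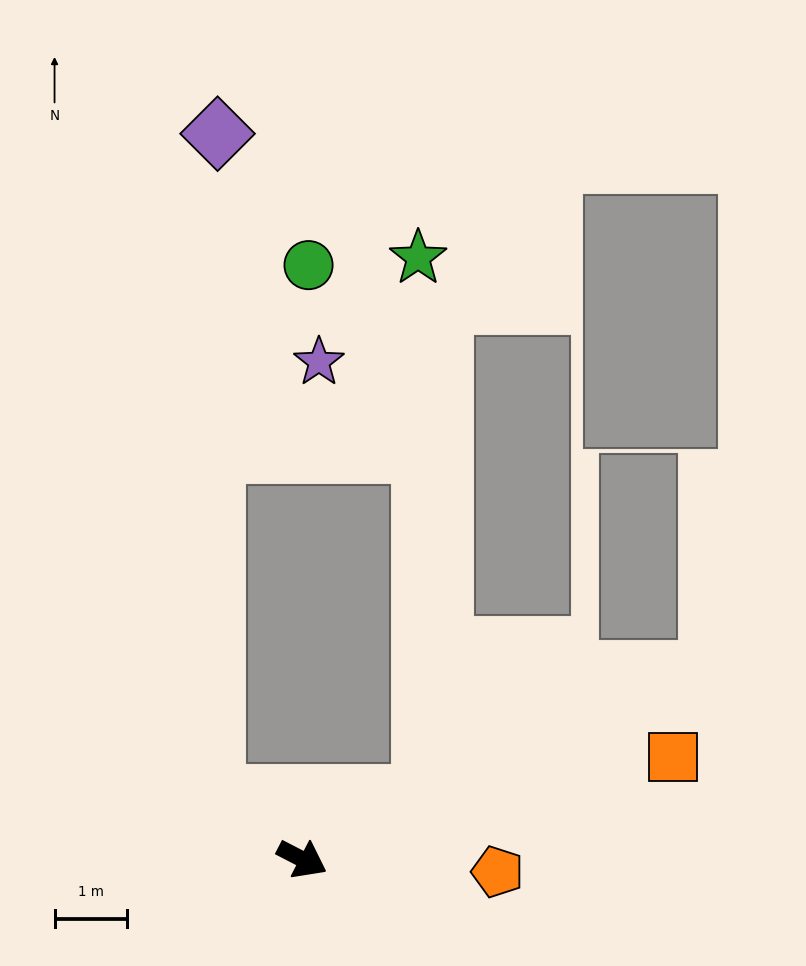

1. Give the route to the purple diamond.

blocked — turn left 172°, forward 1.5 m, then turn right 55°, forward 9.1 m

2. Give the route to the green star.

blocked — turn left 55°, forward 1.9 m, then turn left 63°, forward 7.4 m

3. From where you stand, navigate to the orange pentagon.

turn left 24°, forward 2.7 m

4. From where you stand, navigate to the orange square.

turn left 43°, forward 5.3 m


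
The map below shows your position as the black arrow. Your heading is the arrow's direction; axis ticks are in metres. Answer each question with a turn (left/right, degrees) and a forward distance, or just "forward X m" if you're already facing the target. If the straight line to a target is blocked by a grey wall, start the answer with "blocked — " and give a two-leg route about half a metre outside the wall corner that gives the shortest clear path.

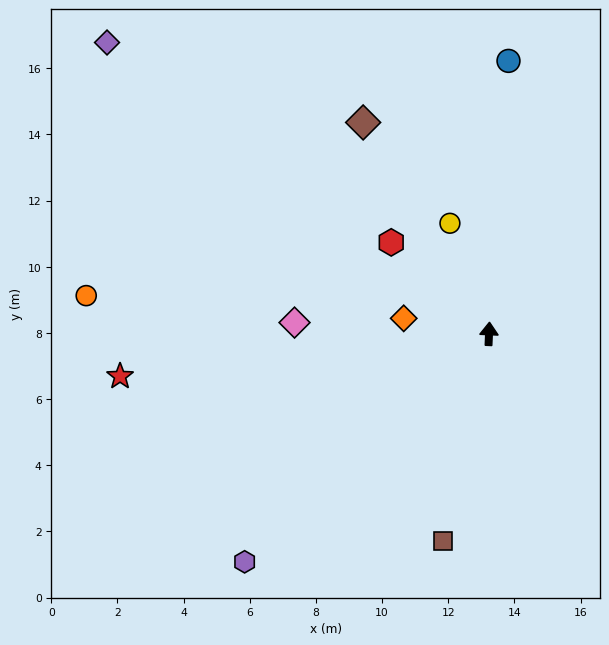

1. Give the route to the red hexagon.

turn left 49°, forward 4.0 m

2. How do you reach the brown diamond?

turn left 33°, forward 7.4 m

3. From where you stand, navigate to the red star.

turn left 99°, forward 11.2 m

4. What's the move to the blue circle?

forward 8.3 m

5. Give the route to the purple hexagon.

turn left 135°, forward 10.1 m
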